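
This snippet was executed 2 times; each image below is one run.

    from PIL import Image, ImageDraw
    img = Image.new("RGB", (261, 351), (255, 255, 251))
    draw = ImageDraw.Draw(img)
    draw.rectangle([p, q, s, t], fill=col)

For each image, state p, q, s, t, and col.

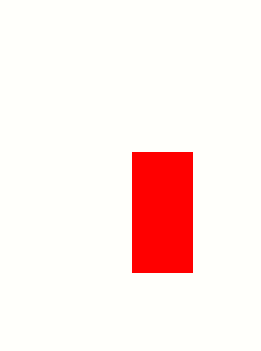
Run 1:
p = 132; q = 152; s = 192; t = 272; col = 'red'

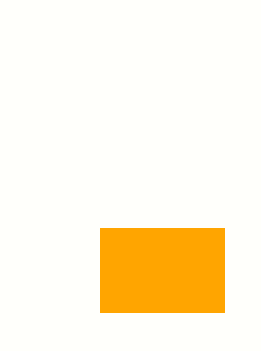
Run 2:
p = 100; q = 228; s = 224; t = 312; col = 'orange'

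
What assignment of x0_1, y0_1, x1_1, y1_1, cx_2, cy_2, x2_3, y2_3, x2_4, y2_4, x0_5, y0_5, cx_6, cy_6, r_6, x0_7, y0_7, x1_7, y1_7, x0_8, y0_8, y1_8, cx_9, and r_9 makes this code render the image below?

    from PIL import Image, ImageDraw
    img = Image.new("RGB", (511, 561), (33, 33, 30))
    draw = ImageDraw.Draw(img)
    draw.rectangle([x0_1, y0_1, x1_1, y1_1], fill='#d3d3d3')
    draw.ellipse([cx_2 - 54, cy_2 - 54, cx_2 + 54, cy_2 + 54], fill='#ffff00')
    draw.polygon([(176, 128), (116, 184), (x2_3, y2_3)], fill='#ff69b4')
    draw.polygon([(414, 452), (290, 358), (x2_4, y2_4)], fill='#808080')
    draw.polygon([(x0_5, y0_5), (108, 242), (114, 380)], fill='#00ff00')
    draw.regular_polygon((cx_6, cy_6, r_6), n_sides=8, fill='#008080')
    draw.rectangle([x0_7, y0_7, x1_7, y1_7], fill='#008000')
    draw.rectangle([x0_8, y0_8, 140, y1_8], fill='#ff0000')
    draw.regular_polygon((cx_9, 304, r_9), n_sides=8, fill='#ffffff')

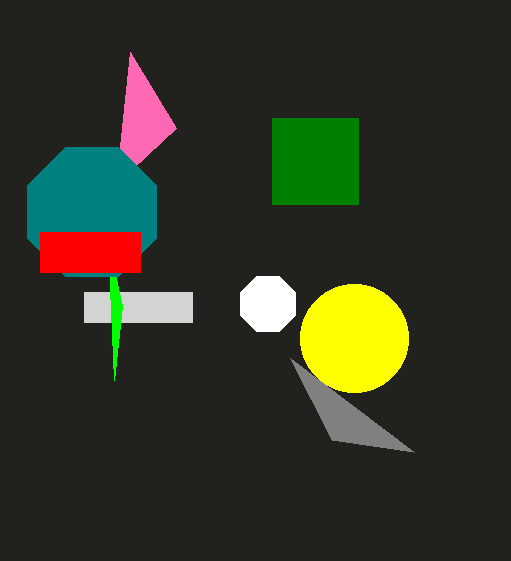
x0_1 = 84
y0_1 = 292
x1_1 = 192
y1_1 = 322
cx_2 = 354
cy_2 = 338
x2_3 = 130
y2_3 = 52
x2_4 = 332
y2_4 = 440
x0_5 = 122
y0_5 = 306
cx_6 = 92
cy_6 = 212
r_6 = 70
x0_7 = 272
y0_7 = 118
x1_7 = 358
y1_7 = 204
x0_8 = 40
y0_8 = 232
y1_8 = 272
cx_9 = 268
r_9 = 30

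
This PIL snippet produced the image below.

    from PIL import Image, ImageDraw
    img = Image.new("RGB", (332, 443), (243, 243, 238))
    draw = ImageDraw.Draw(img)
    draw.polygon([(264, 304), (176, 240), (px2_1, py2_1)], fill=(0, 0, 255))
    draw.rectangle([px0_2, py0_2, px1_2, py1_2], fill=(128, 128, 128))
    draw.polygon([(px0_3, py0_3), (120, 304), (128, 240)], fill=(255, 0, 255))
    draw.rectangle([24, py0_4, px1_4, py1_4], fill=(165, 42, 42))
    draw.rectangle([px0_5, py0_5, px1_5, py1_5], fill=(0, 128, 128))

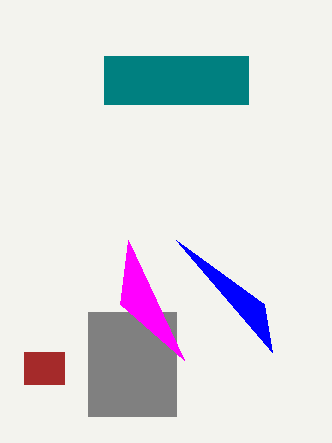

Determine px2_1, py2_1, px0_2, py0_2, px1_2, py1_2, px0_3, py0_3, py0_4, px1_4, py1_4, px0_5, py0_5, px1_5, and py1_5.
px2_1 = 272; py2_1 = 352; px0_2 = 88; py0_2 = 312; px1_2 = 176; py1_2 = 416; px0_3 = 184; py0_3 = 360; py0_4 = 352; px1_4 = 64; py1_4 = 384; px0_5 = 104; py0_5 = 56; px1_5 = 248; py1_5 = 104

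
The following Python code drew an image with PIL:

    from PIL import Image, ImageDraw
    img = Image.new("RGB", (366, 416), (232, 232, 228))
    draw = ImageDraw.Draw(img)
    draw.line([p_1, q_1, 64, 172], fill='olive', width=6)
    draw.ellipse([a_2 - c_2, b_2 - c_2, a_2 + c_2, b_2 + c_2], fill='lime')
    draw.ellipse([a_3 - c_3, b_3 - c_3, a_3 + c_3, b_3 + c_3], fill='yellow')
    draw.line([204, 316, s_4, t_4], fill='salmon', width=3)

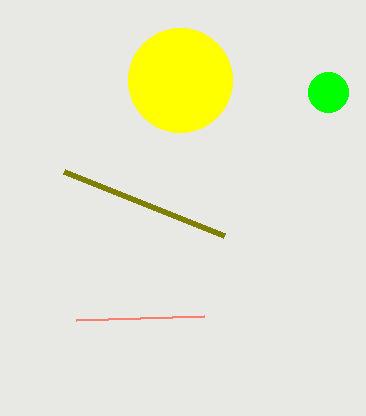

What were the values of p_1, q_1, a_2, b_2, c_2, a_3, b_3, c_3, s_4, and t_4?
p_1 = 224
q_1 = 236
a_2 = 328
b_2 = 92
c_2 = 20
a_3 = 180
b_3 = 80
c_3 = 52
s_4 = 76
t_4 = 320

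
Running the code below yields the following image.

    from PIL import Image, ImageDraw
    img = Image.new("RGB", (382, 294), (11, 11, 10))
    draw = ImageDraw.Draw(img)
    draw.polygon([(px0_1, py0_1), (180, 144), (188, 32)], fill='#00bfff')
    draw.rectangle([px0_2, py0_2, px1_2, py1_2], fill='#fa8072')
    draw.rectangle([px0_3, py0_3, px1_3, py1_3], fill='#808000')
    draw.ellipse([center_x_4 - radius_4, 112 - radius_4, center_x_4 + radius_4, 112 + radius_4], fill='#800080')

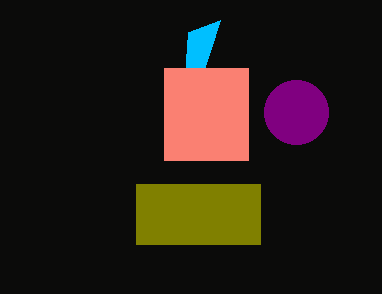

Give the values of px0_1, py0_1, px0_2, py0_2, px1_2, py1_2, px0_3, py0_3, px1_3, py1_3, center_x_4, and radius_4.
px0_1 = 220, py0_1 = 20, px0_2 = 164, py0_2 = 68, px1_2 = 248, py1_2 = 160, px0_3 = 136, py0_3 = 184, px1_3 = 260, py1_3 = 244, center_x_4 = 296, radius_4 = 32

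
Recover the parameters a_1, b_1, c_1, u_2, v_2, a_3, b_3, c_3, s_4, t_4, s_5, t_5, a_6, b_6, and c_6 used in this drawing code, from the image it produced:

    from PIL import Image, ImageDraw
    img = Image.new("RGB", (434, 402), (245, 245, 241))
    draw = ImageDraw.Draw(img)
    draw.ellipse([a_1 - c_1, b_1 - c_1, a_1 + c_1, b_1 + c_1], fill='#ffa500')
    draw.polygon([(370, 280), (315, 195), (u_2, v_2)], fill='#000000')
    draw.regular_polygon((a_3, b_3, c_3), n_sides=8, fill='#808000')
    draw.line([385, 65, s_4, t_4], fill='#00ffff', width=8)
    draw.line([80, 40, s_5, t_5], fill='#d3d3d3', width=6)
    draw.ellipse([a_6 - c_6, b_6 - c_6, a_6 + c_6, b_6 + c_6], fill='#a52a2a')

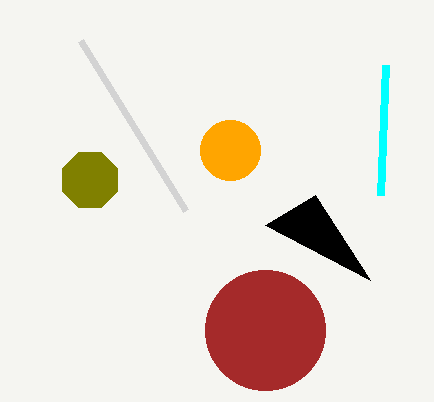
a_1 = 230; b_1 = 150; c_1 = 30; u_2 = 265; v_2 = 225; a_3 = 90; b_3 = 180; c_3 = 30; s_4 = 380; t_4 = 195; s_5 = 185; t_5 = 210; a_6 = 265; b_6 = 330; c_6 = 60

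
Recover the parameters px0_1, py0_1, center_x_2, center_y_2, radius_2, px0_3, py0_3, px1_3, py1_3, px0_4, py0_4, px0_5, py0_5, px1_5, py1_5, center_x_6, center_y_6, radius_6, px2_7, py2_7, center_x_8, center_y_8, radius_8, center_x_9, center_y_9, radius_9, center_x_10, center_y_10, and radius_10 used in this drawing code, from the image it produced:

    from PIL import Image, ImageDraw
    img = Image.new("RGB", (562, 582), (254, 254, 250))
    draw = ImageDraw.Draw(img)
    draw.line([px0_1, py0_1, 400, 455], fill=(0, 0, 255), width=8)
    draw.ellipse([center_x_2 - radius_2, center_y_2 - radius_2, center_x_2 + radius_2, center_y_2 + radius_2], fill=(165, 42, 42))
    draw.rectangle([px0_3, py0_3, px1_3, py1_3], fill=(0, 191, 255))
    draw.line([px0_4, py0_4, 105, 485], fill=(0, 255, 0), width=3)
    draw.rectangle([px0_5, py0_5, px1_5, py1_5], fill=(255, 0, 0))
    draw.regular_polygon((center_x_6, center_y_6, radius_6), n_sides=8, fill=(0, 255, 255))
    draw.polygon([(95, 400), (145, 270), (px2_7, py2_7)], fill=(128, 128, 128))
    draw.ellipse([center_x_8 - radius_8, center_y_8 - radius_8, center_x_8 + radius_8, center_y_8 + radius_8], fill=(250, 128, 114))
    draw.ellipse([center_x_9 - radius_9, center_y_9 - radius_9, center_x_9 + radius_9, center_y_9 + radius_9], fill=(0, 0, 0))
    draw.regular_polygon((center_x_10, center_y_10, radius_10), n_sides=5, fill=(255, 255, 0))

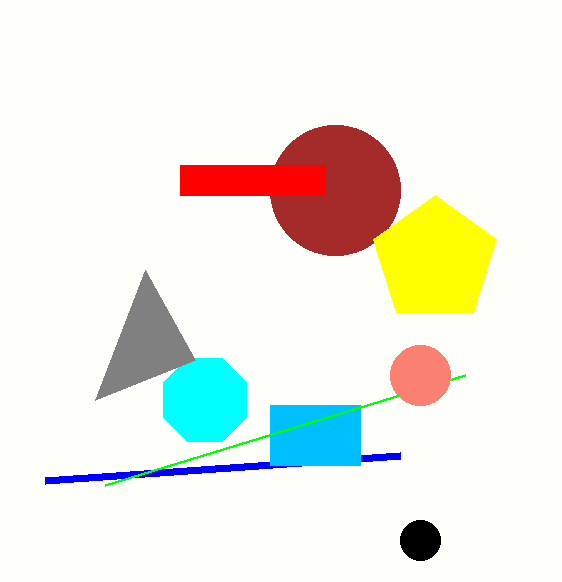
px0_1 = 45; py0_1 = 480; center_x_2 = 335; center_y_2 = 190; radius_2 = 65; px0_3 = 270; py0_3 = 405; px1_3 = 360; py1_3 = 465; px0_4 = 465; py0_4 = 375; px0_5 = 180; py0_5 = 165; px1_5 = 325; py1_5 = 195; center_x_6 = 205; center_y_6 = 400; radius_6 = 45; px2_7 = 195; py2_7 = 360; center_x_8 = 420; center_y_8 = 375; radius_8 = 30; center_x_9 = 420; center_y_9 = 540; radius_9 = 20; center_x_10 = 435; center_y_10 = 260; radius_10 = 65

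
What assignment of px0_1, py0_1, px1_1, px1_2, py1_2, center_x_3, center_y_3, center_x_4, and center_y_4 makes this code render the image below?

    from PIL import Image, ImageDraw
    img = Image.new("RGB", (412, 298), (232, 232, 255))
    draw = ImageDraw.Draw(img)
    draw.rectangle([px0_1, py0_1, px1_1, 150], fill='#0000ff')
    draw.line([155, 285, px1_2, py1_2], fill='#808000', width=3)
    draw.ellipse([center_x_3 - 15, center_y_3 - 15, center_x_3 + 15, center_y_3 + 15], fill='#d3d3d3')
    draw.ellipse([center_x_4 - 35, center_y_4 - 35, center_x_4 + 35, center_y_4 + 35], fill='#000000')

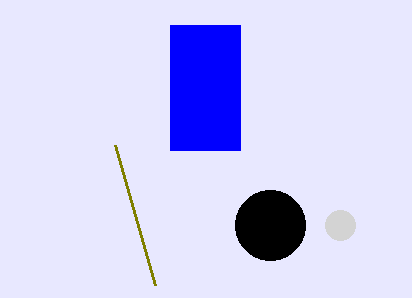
px0_1 = 170
py0_1 = 25
px1_1 = 240
px1_2 = 115
py1_2 = 145
center_x_3 = 340
center_y_3 = 225
center_x_4 = 270
center_y_4 = 225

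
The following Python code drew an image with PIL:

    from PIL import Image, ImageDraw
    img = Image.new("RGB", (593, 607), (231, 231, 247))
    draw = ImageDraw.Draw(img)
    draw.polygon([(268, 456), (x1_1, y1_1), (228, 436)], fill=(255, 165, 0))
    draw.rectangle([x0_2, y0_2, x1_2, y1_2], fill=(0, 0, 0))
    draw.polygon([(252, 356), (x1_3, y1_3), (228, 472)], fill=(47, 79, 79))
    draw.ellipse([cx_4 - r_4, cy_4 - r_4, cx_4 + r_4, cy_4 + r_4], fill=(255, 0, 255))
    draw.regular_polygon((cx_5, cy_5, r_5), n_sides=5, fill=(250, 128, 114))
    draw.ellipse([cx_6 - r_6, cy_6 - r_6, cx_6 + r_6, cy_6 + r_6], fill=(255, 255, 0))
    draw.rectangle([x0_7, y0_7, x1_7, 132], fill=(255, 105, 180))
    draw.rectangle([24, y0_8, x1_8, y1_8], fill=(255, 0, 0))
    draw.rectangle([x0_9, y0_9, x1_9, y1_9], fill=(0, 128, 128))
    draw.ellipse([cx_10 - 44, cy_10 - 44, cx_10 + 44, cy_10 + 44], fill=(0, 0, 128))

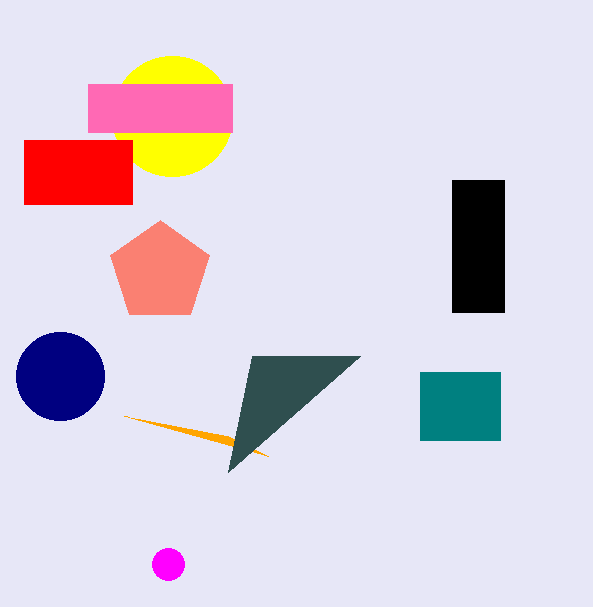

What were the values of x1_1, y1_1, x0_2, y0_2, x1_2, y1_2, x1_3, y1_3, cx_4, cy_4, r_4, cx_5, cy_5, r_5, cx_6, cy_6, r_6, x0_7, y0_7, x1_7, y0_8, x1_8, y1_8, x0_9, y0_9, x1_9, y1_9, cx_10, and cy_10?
x1_1 = 124, y1_1 = 416, x0_2 = 452, y0_2 = 180, x1_2 = 504, y1_2 = 312, x1_3 = 360, y1_3 = 356, cx_4 = 168, cy_4 = 564, r_4 = 16, cx_5 = 160, cy_5 = 272, r_5 = 52, cx_6 = 172, cy_6 = 116, r_6 = 60, x0_7 = 88, y0_7 = 84, x1_7 = 232, y0_8 = 140, x1_8 = 132, y1_8 = 204, x0_9 = 420, y0_9 = 372, x1_9 = 500, y1_9 = 440, cx_10 = 60, cy_10 = 376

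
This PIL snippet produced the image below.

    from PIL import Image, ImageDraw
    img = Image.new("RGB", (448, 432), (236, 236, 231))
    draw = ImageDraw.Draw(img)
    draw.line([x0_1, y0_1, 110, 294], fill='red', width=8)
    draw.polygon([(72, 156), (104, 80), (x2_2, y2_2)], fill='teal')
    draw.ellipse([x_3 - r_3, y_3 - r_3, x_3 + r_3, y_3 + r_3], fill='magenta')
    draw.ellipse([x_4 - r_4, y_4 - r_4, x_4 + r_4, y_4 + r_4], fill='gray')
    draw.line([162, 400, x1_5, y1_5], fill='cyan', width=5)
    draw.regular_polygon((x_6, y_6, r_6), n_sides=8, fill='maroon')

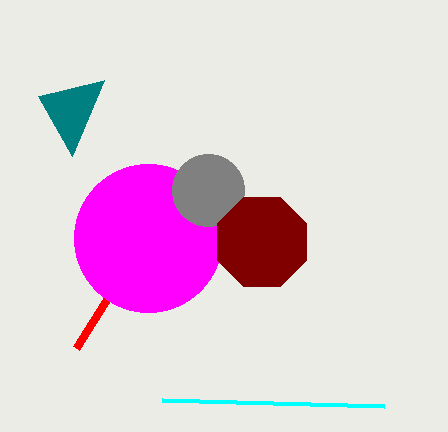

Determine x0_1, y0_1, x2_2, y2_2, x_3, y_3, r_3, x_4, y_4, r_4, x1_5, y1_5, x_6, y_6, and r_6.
x0_1 = 76, y0_1 = 348, x2_2 = 38, y2_2 = 96, x_3 = 148, y_3 = 238, r_3 = 74, x_4 = 208, y_4 = 190, r_4 = 36, x1_5 = 384, y1_5 = 406, x_6 = 262, y_6 = 242, r_6 = 48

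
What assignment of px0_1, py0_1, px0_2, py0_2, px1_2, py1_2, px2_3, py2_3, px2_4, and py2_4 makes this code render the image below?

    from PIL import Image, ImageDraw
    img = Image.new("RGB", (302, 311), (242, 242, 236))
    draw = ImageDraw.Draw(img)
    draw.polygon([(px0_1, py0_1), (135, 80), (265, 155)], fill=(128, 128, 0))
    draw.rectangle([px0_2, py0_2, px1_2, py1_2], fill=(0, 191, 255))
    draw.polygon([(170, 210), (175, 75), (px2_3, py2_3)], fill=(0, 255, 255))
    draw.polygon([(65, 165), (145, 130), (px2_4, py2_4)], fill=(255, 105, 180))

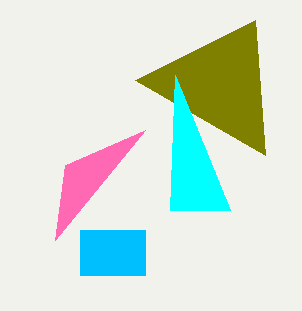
px0_1 = 255
py0_1 = 20
px0_2 = 80
py0_2 = 230
px1_2 = 145
py1_2 = 275
px2_3 = 230
py2_3 = 210
px2_4 = 55
py2_4 = 240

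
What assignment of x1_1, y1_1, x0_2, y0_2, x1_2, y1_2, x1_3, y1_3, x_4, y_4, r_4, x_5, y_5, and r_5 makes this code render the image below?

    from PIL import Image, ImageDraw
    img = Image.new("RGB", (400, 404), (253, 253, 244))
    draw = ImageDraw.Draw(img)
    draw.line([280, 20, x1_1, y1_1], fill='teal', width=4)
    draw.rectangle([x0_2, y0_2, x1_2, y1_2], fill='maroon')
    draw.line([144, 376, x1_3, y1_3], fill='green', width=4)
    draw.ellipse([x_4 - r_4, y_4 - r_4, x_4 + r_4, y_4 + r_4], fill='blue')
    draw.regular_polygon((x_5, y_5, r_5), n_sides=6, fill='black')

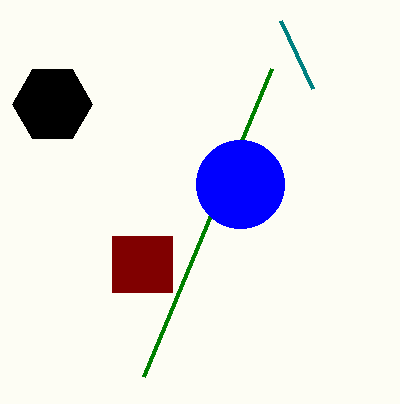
x1_1 = 312; y1_1 = 88; x0_2 = 112; y0_2 = 236; x1_2 = 172; y1_2 = 292; x1_3 = 272; y1_3 = 68; x_4 = 240; y_4 = 184; r_4 = 44; x_5 = 52; y_5 = 104; r_5 = 40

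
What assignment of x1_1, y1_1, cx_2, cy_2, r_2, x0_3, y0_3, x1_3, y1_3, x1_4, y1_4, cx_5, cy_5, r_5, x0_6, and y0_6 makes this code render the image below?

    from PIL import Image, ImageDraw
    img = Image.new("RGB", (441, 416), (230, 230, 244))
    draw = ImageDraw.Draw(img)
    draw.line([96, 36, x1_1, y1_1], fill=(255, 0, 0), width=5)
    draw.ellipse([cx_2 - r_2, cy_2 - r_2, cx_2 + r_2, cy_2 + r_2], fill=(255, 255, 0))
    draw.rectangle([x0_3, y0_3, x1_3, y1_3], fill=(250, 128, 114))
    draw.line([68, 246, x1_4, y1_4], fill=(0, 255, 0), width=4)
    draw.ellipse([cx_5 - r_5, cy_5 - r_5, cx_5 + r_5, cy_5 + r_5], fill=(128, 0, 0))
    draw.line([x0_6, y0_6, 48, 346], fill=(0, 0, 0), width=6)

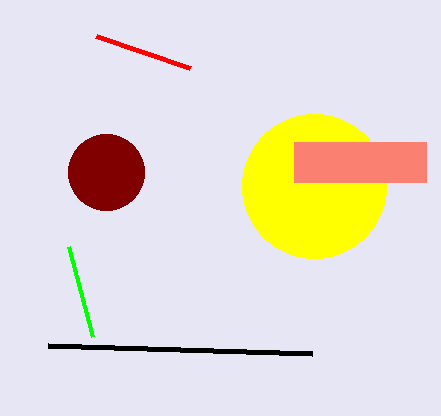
x1_1 = 190; y1_1 = 68; cx_2 = 314; cy_2 = 186; r_2 = 72; x0_3 = 294; y0_3 = 142; x1_3 = 426; y1_3 = 182; x1_4 = 92; y1_4 = 336; cx_5 = 106; cy_5 = 172; r_5 = 38; x0_6 = 312; y0_6 = 354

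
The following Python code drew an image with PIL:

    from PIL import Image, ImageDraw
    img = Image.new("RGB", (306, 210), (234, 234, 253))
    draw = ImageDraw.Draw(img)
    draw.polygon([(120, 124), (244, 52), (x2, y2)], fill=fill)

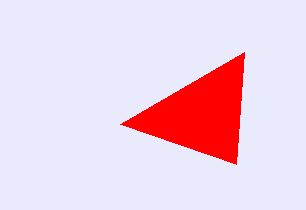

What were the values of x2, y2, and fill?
x2 = 236; y2 = 164; fill = 'red'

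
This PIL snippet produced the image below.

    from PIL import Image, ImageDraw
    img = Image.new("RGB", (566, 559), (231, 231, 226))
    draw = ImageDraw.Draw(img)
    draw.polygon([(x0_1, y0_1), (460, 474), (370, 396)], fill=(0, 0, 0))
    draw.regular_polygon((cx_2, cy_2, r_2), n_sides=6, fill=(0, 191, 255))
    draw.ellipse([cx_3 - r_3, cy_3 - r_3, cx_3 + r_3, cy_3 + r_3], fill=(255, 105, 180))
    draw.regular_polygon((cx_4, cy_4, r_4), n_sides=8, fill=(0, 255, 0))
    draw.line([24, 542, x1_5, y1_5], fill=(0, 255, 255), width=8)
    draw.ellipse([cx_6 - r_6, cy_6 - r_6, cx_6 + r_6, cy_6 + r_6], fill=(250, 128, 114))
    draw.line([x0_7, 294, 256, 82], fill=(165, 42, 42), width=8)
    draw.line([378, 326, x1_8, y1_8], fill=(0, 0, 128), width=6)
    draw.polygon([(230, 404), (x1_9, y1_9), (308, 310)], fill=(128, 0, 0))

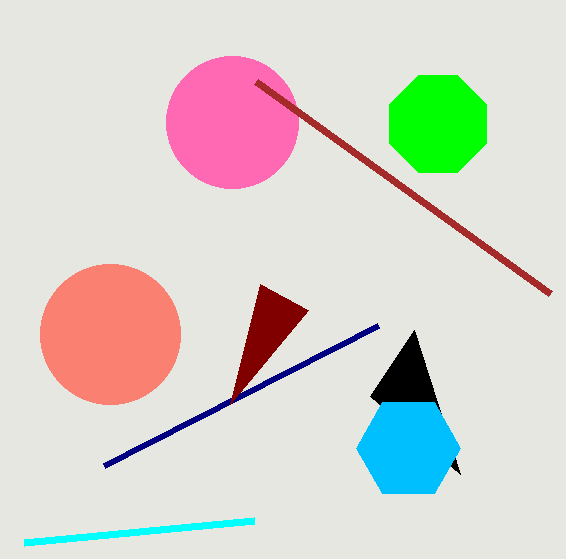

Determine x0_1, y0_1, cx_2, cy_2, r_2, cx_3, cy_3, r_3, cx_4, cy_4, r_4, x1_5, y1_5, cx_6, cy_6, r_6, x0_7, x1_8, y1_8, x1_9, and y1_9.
x0_1 = 414
y0_1 = 330
cx_2 = 408
cy_2 = 448
r_2 = 52
cx_3 = 232
cy_3 = 122
r_3 = 66
cx_4 = 438
cy_4 = 124
r_4 = 52
x1_5 = 254
y1_5 = 520
cx_6 = 110
cy_6 = 334
r_6 = 70
x0_7 = 550
x1_8 = 104
y1_8 = 466
x1_9 = 260
y1_9 = 284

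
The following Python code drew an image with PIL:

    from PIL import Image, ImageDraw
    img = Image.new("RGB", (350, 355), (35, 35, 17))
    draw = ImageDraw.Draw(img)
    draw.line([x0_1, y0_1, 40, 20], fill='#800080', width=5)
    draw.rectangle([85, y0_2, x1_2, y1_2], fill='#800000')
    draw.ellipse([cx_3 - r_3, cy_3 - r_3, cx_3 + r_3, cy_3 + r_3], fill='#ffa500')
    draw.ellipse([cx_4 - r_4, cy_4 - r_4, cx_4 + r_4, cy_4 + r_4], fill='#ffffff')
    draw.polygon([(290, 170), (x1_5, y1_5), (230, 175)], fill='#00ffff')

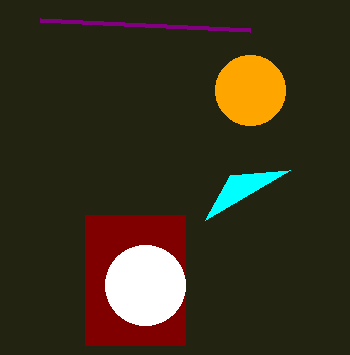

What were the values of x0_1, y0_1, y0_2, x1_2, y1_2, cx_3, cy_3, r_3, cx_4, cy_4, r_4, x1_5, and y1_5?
x0_1 = 250, y0_1 = 30, y0_2 = 215, x1_2 = 185, y1_2 = 345, cx_3 = 250, cy_3 = 90, r_3 = 35, cx_4 = 145, cy_4 = 285, r_4 = 40, x1_5 = 205, y1_5 = 220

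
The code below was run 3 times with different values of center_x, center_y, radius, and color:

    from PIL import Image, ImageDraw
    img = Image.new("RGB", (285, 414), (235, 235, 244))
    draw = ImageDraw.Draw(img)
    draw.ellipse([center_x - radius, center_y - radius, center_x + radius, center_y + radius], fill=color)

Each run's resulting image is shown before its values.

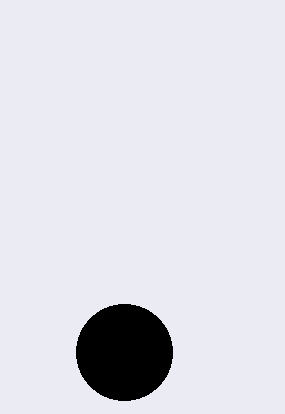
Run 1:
center_x = 124; center_y = 352; radius = 48; color = 'black'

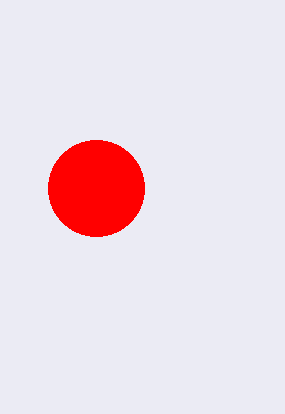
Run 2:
center_x = 96, center_y = 188, radius = 48, color = 'red'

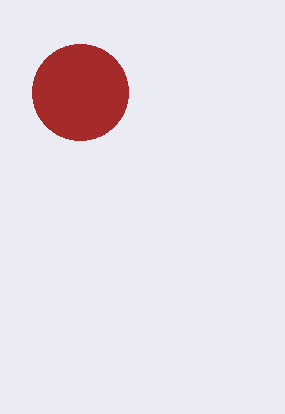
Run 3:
center_x = 80; center_y = 92; radius = 48; color = 'brown'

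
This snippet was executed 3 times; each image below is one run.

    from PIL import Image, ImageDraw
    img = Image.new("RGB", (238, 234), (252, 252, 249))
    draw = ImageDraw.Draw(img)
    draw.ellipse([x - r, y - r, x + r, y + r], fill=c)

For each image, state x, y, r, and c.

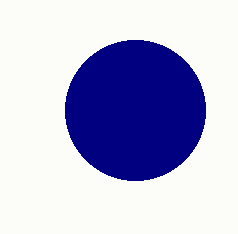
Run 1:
x = 135
y = 110
r = 70
c = 'navy'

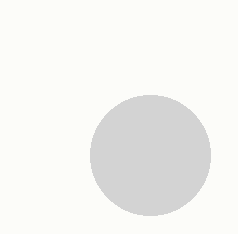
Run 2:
x = 150; y = 155; r = 60; c = 'lightgray'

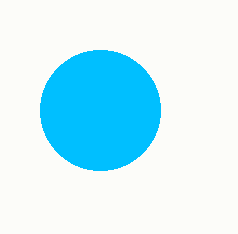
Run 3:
x = 100, y = 110, r = 60, c = 'deepskyblue'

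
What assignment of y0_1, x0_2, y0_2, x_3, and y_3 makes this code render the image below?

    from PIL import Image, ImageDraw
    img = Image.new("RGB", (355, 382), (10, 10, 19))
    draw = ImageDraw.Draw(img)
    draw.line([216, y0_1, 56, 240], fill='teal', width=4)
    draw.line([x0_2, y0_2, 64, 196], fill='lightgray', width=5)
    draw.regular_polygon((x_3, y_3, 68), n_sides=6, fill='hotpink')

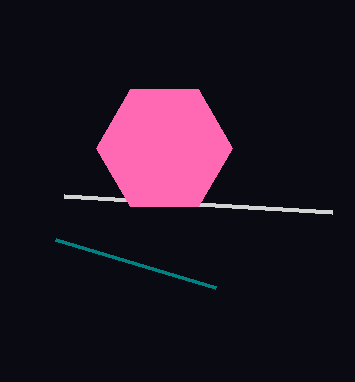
y0_1 = 288
x0_2 = 332
y0_2 = 212
x_3 = 164
y_3 = 148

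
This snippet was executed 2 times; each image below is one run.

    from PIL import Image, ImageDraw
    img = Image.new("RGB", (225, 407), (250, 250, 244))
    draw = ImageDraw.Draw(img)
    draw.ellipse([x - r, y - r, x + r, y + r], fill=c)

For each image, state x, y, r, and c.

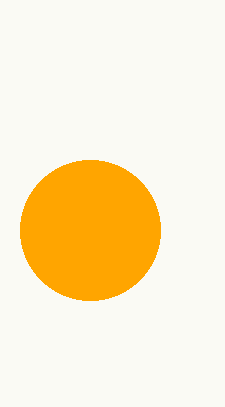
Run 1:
x = 90, y = 230, r = 70, c = 'orange'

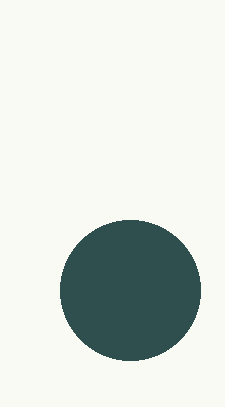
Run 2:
x = 130; y = 290; r = 70; c = 'darkslategray'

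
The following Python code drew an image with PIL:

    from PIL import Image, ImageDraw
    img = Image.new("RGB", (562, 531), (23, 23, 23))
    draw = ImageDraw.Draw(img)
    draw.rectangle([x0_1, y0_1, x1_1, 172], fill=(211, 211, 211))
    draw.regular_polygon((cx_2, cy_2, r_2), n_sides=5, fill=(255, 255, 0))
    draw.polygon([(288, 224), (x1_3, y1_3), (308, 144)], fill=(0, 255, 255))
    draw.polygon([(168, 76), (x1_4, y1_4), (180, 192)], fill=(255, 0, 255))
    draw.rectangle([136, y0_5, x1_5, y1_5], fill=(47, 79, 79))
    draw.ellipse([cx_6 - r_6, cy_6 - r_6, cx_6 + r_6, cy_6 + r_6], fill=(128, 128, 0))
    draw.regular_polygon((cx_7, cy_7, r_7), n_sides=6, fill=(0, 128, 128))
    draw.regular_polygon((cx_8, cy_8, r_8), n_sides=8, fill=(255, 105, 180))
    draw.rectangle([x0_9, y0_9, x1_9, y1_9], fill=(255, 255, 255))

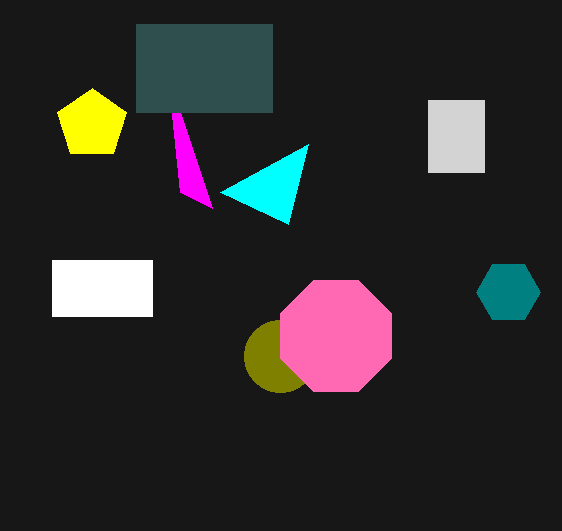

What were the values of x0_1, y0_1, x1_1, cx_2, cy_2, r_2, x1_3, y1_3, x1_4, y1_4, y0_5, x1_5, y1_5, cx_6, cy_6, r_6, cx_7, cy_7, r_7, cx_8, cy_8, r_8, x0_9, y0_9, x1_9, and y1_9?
x0_1 = 428; y0_1 = 100; x1_1 = 484; cx_2 = 92; cy_2 = 124; r_2 = 36; x1_3 = 220; y1_3 = 192; x1_4 = 212; y1_4 = 208; y0_5 = 24; x1_5 = 272; y1_5 = 112; cx_6 = 280; cy_6 = 356; r_6 = 36; cx_7 = 508; cy_7 = 292; r_7 = 32; cx_8 = 336; cy_8 = 336; r_8 = 60; x0_9 = 52; y0_9 = 260; x1_9 = 152; y1_9 = 316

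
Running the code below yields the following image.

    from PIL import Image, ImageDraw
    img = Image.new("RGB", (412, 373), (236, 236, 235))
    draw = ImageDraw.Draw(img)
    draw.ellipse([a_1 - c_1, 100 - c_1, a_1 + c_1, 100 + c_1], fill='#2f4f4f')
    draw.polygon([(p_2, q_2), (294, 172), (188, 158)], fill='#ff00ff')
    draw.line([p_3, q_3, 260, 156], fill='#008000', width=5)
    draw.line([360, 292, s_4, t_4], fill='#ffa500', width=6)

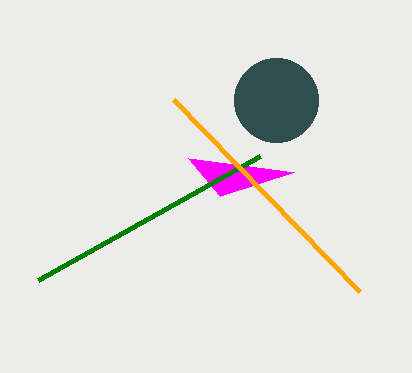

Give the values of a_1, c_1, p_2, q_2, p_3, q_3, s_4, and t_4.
a_1 = 276
c_1 = 42
p_2 = 220
q_2 = 196
p_3 = 38
q_3 = 280
s_4 = 174
t_4 = 100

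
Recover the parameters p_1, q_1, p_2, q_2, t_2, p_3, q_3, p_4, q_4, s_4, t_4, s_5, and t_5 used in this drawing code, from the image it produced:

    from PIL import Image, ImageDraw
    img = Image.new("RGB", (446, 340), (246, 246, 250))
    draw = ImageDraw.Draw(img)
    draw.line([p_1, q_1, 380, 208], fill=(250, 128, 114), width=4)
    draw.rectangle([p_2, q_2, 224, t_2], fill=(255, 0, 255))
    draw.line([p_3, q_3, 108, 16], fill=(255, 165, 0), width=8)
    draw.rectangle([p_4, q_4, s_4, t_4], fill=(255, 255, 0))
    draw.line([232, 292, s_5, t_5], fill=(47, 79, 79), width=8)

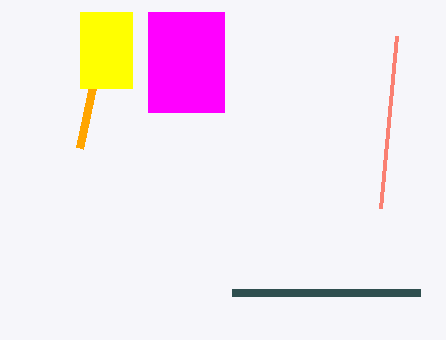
p_1 = 396; q_1 = 36; p_2 = 148; q_2 = 12; t_2 = 112; p_3 = 80; q_3 = 148; p_4 = 80; q_4 = 12; s_4 = 132; t_4 = 88; s_5 = 420; t_5 = 292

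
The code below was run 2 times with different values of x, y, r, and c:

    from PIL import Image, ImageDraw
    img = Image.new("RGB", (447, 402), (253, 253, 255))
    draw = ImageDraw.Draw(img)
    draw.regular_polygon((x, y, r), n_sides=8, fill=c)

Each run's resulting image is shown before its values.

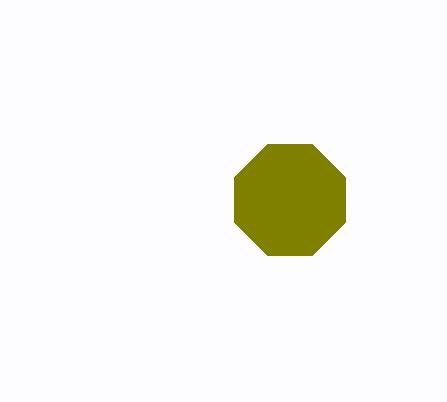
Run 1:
x = 290; y = 200; r = 60; c = 'olive'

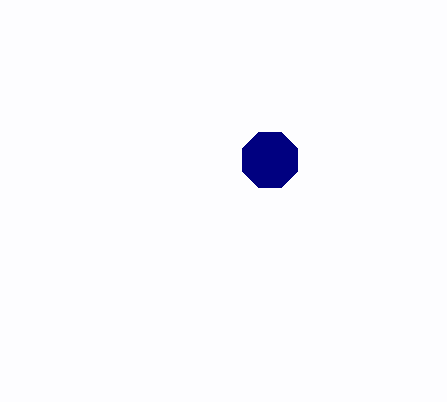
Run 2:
x = 270, y = 160, r = 30, c = 'navy'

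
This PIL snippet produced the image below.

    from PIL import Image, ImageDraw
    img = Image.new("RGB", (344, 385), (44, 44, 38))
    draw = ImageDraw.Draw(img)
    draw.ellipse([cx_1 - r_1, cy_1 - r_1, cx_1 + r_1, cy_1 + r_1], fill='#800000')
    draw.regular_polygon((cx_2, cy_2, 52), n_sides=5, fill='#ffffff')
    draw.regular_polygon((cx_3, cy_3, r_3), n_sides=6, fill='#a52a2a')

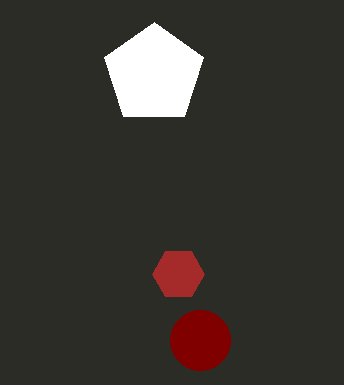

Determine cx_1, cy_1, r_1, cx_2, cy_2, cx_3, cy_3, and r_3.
cx_1 = 200
cy_1 = 340
r_1 = 30
cx_2 = 154
cy_2 = 74
cx_3 = 178
cy_3 = 274
r_3 = 26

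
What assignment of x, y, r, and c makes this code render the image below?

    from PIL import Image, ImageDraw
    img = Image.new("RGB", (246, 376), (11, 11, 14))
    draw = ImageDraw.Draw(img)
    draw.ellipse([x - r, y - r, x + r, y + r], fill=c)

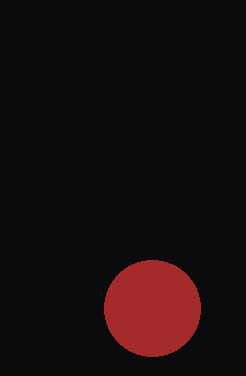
x = 152
y = 308
r = 48
c = 'brown'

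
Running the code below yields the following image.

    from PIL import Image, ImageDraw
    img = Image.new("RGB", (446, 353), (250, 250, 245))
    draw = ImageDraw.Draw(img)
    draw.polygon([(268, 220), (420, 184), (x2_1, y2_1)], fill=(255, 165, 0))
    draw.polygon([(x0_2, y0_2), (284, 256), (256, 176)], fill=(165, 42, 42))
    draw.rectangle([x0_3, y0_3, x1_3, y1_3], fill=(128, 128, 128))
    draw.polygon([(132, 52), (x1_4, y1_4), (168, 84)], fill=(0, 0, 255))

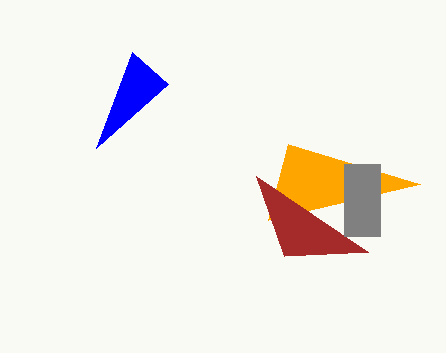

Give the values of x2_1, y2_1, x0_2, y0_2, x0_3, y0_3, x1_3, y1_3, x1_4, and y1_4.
x2_1 = 288, y2_1 = 144, x0_2 = 368, y0_2 = 252, x0_3 = 344, y0_3 = 164, x1_3 = 380, y1_3 = 236, x1_4 = 96, y1_4 = 148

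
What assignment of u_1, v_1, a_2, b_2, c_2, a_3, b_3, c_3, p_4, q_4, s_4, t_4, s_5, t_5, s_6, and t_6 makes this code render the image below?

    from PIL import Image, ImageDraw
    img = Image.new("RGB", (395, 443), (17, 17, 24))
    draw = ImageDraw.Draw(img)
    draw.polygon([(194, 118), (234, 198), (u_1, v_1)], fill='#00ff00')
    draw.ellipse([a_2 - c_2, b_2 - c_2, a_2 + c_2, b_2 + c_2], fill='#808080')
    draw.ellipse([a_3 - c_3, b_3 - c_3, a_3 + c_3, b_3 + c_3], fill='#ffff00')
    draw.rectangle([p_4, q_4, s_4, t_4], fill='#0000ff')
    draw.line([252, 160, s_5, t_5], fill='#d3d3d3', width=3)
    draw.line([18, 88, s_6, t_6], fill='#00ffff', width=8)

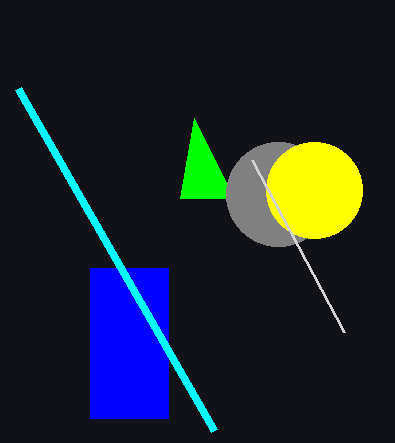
u_1 = 180
v_1 = 198
a_2 = 278
b_2 = 194
c_2 = 52
a_3 = 314
b_3 = 190
c_3 = 48
p_4 = 90
q_4 = 268
s_4 = 168
t_4 = 418
s_5 = 344
t_5 = 332
s_6 = 214
t_6 = 430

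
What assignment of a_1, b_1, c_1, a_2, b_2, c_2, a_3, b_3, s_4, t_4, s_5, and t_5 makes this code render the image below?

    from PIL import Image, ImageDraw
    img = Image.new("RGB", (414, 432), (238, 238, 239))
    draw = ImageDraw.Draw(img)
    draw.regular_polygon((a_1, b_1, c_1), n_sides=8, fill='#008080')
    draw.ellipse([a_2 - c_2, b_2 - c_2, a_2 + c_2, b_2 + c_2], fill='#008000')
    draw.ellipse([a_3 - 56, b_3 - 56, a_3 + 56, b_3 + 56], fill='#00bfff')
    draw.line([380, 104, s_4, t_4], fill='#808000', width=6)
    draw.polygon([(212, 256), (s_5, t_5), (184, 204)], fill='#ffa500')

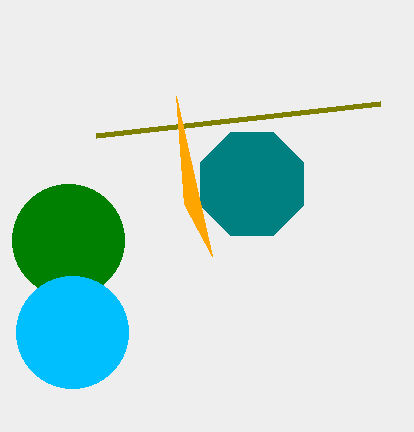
a_1 = 252; b_1 = 184; c_1 = 56; a_2 = 68; b_2 = 240; c_2 = 56; a_3 = 72; b_3 = 332; s_4 = 96; t_4 = 136; s_5 = 176; t_5 = 96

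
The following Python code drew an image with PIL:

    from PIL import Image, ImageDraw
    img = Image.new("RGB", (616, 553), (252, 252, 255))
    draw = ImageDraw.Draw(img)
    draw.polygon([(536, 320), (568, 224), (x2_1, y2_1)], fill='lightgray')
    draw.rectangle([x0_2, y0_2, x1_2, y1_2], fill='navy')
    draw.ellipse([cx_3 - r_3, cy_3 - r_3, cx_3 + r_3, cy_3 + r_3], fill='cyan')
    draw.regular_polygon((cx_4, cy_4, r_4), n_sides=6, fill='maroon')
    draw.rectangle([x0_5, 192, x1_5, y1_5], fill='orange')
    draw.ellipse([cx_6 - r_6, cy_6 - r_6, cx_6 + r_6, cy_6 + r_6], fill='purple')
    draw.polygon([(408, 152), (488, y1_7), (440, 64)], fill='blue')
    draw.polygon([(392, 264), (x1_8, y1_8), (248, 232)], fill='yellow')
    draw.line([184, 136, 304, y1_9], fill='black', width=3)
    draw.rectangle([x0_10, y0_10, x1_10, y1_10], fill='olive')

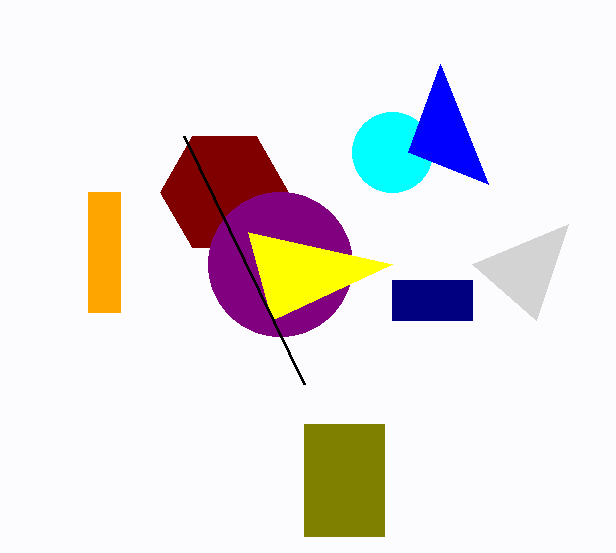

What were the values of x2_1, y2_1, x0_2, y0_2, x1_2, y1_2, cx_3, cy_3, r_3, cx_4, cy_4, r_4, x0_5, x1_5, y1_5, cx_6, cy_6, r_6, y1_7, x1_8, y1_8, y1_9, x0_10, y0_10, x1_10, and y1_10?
x2_1 = 472; y2_1 = 264; x0_2 = 392; y0_2 = 280; x1_2 = 472; y1_2 = 320; cx_3 = 392; cy_3 = 152; r_3 = 40; cx_4 = 224; cy_4 = 192; r_4 = 64; x0_5 = 88; x1_5 = 120; y1_5 = 312; cx_6 = 280; cy_6 = 264; r_6 = 72; y1_7 = 184; x1_8 = 272; y1_8 = 320; y1_9 = 384; x0_10 = 304; y0_10 = 424; x1_10 = 384; y1_10 = 536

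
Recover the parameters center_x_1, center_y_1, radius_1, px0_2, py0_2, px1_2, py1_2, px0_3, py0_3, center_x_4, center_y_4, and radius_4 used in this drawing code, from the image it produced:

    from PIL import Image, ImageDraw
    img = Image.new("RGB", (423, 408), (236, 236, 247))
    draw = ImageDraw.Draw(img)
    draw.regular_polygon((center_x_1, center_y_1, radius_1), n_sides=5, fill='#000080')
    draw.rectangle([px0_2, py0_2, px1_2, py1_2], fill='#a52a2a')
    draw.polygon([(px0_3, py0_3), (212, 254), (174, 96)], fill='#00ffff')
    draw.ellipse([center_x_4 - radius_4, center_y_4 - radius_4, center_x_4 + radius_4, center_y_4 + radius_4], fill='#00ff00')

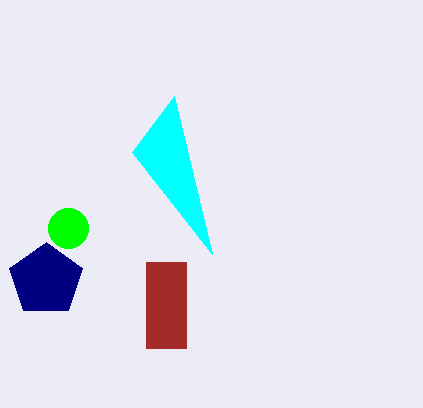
center_x_1 = 46; center_y_1 = 280; radius_1 = 38; px0_2 = 146; py0_2 = 262; px1_2 = 186; py1_2 = 348; px0_3 = 132; py0_3 = 152; center_x_4 = 68; center_y_4 = 228; radius_4 = 20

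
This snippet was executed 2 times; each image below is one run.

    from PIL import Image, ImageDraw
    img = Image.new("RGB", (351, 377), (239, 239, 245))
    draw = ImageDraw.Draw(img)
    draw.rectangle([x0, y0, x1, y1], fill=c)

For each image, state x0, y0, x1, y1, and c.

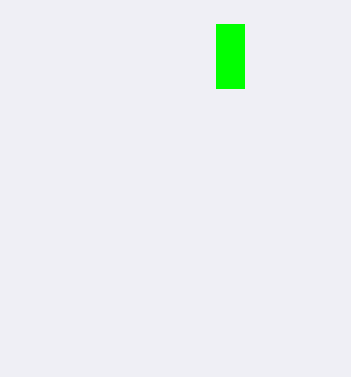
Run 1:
x0 = 216, y0 = 24, x1 = 244, y1 = 88, c = 'lime'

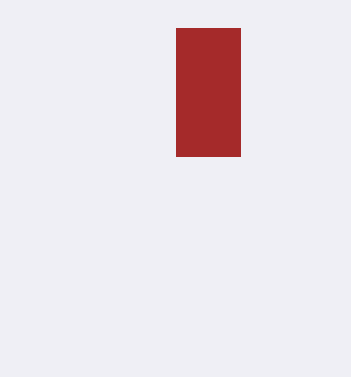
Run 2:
x0 = 176; y0 = 28; x1 = 240; y1 = 156; c = 'brown'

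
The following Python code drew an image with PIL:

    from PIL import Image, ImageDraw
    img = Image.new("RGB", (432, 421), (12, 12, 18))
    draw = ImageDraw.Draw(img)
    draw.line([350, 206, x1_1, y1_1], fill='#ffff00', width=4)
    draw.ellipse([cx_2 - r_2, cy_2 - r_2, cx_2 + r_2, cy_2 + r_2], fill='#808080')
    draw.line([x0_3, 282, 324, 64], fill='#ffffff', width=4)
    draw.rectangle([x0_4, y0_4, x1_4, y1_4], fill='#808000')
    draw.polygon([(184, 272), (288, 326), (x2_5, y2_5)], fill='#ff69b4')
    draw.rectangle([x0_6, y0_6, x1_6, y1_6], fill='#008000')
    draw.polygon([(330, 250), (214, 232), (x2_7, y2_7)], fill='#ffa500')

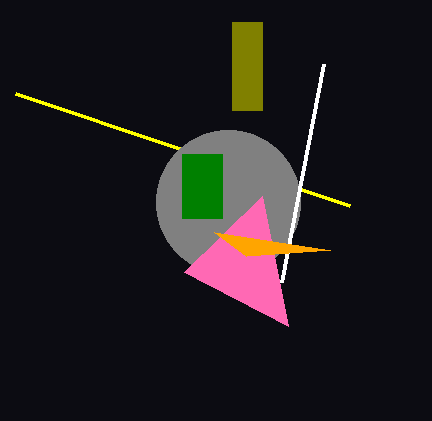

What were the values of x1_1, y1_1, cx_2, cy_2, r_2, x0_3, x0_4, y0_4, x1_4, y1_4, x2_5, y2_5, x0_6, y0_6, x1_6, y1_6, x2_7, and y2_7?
x1_1 = 16; y1_1 = 94; cx_2 = 228; cy_2 = 202; r_2 = 72; x0_3 = 282; x0_4 = 232; y0_4 = 22; x1_4 = 262; y1_4 = 110; x2_5 = 262; y2_5 = 196; x0_6 = 182; y0_6 = 154; x1_6 = 222; y1_6 = 218; x2_7 = 246; y2_7 = 256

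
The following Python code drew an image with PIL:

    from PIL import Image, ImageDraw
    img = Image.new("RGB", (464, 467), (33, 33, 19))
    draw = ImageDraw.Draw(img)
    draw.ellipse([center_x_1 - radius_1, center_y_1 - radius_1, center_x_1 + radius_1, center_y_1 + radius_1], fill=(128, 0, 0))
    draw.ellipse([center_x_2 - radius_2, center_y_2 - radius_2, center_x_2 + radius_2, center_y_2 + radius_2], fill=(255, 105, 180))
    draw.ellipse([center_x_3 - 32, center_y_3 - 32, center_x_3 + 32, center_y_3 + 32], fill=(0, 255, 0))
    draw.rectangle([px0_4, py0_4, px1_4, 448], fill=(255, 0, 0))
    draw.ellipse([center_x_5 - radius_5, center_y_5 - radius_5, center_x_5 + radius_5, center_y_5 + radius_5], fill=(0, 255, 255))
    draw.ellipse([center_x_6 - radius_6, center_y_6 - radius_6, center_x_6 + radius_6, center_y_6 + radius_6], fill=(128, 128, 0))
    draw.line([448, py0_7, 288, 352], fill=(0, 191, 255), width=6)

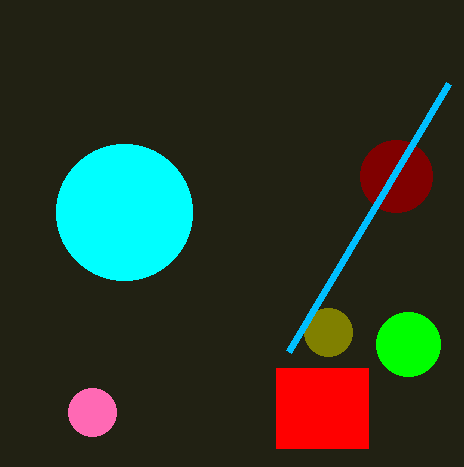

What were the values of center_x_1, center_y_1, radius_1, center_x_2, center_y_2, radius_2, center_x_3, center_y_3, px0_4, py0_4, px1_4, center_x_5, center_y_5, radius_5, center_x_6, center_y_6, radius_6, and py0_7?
center_x_1 = 396; center_y_1 = 176; radius_1 = 36; center_x_2 = 92; center_y_2 = 412; radius_2 = 24; center_x_3 = 408; center_y_3 = 344; px0_4 = 276; py0_4 = 368; px1_4 = 368; center_x_5 = 124; center_y_5 = 212; radius_5 = 68; center_x_6 = 328; center_y_6 = 332; radius_6 = 24; py0_7 = 84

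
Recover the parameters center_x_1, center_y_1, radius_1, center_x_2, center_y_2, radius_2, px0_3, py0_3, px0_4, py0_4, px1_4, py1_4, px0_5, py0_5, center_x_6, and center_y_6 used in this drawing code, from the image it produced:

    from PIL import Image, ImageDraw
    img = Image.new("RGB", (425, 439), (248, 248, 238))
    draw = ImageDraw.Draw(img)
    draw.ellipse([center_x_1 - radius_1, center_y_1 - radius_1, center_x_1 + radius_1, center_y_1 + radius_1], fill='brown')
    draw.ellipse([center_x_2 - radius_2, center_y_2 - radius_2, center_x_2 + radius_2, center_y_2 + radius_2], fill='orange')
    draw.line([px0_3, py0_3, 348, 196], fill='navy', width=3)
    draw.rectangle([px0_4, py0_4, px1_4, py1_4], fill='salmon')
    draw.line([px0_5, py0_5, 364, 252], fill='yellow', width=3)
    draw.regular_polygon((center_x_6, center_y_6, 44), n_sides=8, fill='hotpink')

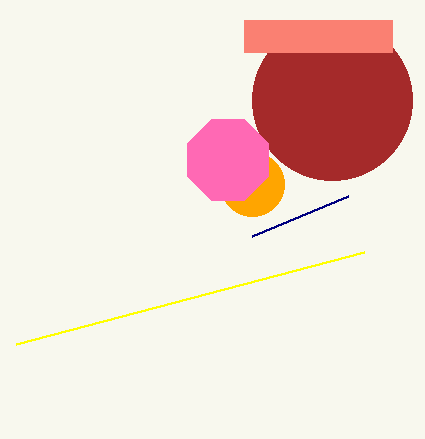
center_x_1 = 332, center_y_1 = 100, radius_1 = 80, center_x_2 = 252, center_y_2 = 184, radius_2 = 32, px0_3 = 252, py0_3 = 236, px0_4 = 244, py0_4 = 20, px1_4 = 392, py1_4 = 52, px0_5 = 16, py0_5 = 344, center_x_6 = 228, center_y_6 = 160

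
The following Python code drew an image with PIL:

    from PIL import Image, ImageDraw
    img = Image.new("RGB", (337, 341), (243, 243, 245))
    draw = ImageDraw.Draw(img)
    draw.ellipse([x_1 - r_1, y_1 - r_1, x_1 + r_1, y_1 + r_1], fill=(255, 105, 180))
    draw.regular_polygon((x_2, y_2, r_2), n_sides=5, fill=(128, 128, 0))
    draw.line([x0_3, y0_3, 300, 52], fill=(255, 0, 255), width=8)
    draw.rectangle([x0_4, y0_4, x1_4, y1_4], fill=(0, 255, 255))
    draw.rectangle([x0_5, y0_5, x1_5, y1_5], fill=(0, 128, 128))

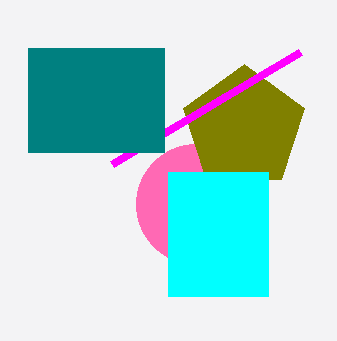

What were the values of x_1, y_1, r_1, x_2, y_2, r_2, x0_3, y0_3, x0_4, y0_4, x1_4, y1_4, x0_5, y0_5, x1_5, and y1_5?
x_1 = 196, y_1 = 204, r_1 = 60, x_2 = 244, y_2 = 128, r_2 = 64, x0_3 = 112, y0_3 = 164, x0_4 = 168, y0_4 = 172, x1_4 = 268, y1_4 = 296, x0_5 = 28, y0_5 = 48, x1_5 = 164, y1_5 = 152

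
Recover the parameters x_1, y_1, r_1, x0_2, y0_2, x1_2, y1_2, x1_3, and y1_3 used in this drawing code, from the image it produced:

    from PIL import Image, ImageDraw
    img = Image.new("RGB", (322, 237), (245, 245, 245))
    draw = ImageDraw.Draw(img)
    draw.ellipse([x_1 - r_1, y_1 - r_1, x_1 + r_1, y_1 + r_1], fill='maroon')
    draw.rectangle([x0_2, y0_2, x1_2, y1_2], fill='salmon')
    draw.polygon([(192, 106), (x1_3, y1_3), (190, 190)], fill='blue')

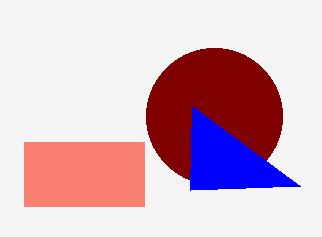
x_1 = 214; y_1 = 116; r_1 = 68; x0_2 = 24; y0_2 = 142; x1_2 = 144; y1_2 = 206; x1_3 = 300; y1_3 = 186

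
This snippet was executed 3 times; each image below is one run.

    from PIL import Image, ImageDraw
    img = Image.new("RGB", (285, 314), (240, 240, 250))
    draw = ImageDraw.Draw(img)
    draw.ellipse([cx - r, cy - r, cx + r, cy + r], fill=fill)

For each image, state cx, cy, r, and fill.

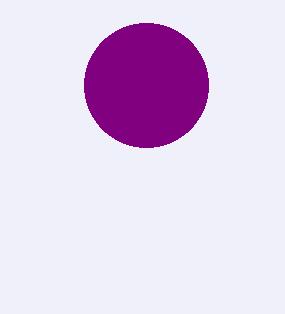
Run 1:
cx = 146, cy = 85, r = 62, fill = 'purple'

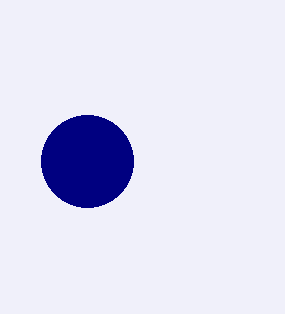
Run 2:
cx = 87
cy = 161
r = 46
fill = 'navy'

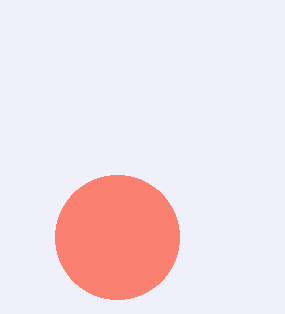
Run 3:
cx = 117; cy = 237; r = 62; fill = 'salmon'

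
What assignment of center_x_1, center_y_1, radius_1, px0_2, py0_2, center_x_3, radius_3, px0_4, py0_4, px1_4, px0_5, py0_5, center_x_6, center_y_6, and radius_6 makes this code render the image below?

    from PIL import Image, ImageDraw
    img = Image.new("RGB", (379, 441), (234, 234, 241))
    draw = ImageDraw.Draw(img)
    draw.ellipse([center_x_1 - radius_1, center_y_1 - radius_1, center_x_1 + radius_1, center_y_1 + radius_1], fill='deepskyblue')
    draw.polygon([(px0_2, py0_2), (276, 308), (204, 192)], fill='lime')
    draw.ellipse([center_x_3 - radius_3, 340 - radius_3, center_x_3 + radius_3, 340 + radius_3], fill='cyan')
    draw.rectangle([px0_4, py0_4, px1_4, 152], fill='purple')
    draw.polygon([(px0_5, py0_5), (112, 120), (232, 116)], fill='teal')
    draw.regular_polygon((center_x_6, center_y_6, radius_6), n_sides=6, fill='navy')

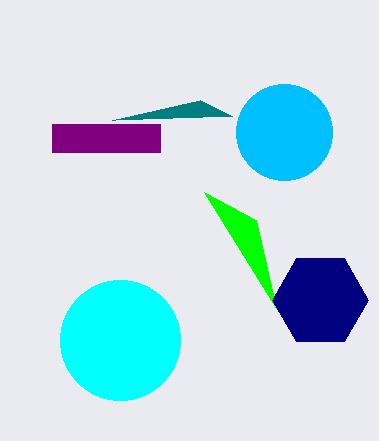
center_x_1 = 284, center_y_1 = 132, radius_1 = 48, px0_2 = 256, py0_2 = 220, center_x_3 = 120, radius_3 = 60, px0_4 = 52, py0_4 = 124, px1_4 = 160, px0_5 = 200, py0_5 = 100, center_x_6 = 320, center_y_6 = 300, radius_6 = 48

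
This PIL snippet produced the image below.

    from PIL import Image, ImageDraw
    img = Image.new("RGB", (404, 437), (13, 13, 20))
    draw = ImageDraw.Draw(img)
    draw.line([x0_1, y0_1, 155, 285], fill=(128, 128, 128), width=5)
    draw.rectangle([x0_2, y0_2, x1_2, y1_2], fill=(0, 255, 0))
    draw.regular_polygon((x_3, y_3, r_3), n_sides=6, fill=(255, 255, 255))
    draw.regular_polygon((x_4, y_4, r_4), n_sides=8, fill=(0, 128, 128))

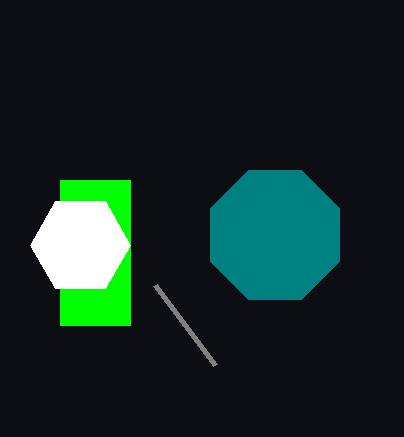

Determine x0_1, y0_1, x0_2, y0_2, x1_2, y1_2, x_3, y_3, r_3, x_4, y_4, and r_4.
x0_1 = 215, y0_1 = 365, x0_2 = 60, y0_2 = 180, x1_2 = 130, y1_2 = 325, x_3 = 80, y_3 = 245, r_3 = 50, x_4 = 275, y_4 = 235, r_4 = 70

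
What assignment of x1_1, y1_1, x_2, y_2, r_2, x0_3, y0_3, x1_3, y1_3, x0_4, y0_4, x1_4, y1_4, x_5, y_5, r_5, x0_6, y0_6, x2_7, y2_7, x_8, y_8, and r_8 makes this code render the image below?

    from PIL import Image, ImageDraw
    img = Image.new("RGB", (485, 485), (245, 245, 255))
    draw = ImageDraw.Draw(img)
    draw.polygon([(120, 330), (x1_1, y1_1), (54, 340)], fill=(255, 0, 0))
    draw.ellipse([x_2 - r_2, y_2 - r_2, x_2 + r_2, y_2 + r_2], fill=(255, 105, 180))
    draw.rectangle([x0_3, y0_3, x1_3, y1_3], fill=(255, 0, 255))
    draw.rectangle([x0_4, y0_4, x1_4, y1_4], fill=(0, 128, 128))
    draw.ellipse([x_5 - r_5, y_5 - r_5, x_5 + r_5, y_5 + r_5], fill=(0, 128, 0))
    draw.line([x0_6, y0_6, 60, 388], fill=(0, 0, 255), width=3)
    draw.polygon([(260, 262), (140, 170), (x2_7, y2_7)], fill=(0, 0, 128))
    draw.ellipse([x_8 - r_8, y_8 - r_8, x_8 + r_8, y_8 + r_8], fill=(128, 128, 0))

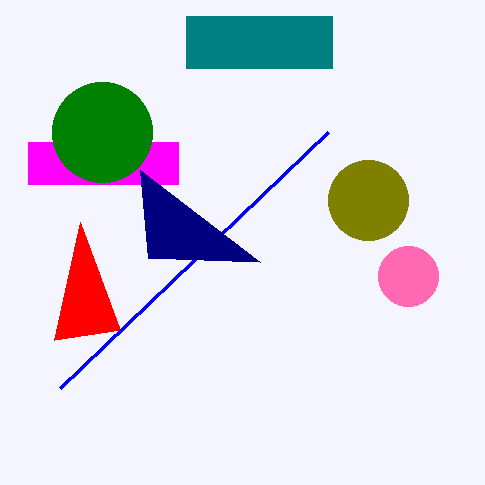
x1_1 = 80, y1_1 = 222, x_2 = 408, y_2 = 276, r_2 = 30, x0_3 = 28, y0_3 = 142, x1_3 = 178, y1_3 = 184, x0_4 = 186, y0_4 = 16, x1_4 = 332, y1_4 = 68, x_5 = 102, y_5 = 132, r_5 = 50, x0_6 = 328, y0_6 = 132, x2_7 = 148, y2_7 = 258, x_8 = 368, y_8 = 200, r_8 = 40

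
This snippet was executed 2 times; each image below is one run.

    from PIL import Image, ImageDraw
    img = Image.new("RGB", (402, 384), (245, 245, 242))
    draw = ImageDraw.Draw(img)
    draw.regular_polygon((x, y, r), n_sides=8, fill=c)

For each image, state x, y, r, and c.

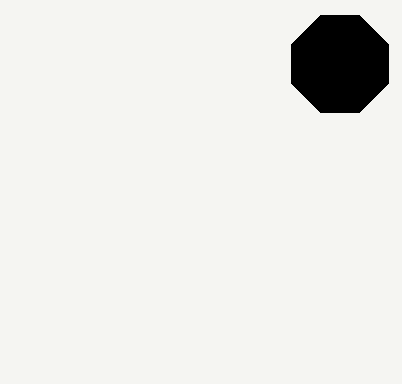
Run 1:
x = 340; y = 64; r = 52; c = 'black'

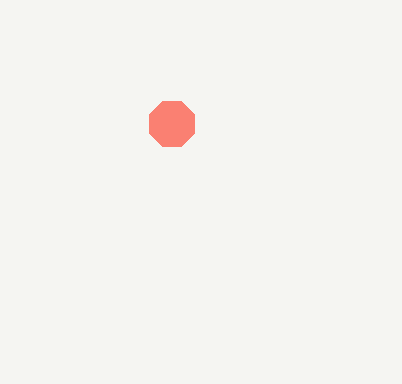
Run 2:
x = 172, y = 124, r = 24, c = 'salmon'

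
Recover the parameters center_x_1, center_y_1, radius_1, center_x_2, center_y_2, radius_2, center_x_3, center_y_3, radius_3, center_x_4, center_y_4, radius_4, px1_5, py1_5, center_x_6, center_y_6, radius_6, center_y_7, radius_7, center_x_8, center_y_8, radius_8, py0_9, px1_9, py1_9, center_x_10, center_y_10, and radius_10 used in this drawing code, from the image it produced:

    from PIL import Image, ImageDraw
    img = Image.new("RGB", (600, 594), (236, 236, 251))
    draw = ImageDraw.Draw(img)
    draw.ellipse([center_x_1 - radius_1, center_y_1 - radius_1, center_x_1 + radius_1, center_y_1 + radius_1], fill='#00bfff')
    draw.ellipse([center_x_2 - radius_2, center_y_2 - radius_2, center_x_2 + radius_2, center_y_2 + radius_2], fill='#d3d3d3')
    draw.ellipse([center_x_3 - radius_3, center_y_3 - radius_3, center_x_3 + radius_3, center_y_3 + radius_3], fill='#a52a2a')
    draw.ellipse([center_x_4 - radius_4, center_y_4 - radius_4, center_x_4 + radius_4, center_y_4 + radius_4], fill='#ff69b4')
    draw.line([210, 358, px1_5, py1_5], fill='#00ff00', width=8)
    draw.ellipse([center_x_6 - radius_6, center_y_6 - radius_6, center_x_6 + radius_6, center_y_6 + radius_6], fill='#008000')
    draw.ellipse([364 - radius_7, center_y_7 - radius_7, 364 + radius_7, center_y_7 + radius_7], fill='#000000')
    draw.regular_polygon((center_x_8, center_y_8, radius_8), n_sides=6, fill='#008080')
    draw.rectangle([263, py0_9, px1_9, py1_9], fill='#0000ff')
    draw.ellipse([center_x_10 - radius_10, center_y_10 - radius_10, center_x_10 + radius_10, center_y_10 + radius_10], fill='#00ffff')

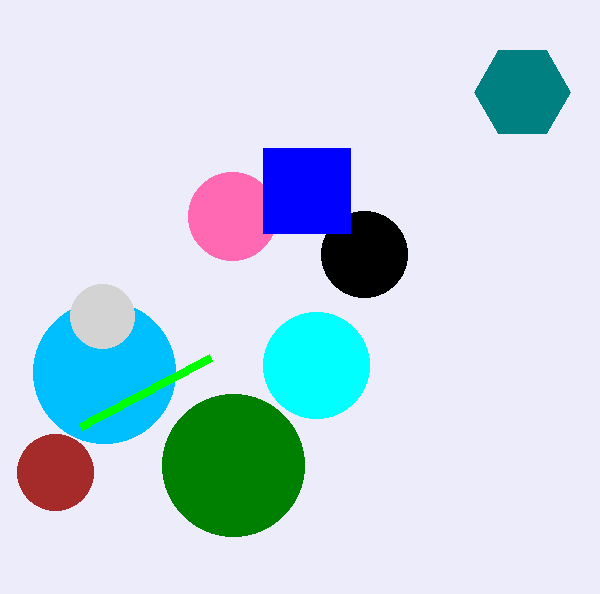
center_x_1 = 104
center_y_1 = 372
radius_1 = 71
center_x_2 = 102
center_y_2 = 316
radius_2 = 32
center_x_3 = 55
center_y_3 = 472
radius_3 = 38
center_x_4 = 232
center_y_4 = 216
radius_4 = 44
px1_5 = 80
py1_5 = 427
center_x_6 = 233
center_y_6 = 465
radius_6 = 71
center_y_7 = 254
radius_7 = 43
center_x_8 = 522
center_y_8 = 92
radius_8 = 48
py0_9 = 148
px1_9 = 350
py1_9 = 233
center_x_10 = 316
center_y_10 = 365
radius_10 = 53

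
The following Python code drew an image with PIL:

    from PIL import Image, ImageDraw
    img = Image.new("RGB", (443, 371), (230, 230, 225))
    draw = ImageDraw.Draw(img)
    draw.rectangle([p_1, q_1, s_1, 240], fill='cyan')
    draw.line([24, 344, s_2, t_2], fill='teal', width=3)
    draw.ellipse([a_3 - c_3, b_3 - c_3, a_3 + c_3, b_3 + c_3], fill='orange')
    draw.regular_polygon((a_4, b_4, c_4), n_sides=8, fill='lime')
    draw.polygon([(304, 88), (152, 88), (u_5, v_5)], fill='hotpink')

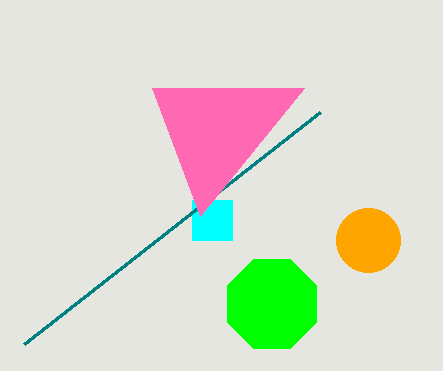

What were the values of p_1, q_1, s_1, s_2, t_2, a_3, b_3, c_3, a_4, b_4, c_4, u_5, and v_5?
p_1 = 192, q_1 = 200, s_1 = 232, s_2 = 320, t_2 = 112, a_3 = 368, b_3 = 240, c_3 = 32, a_4 = 272, b_4 = 304, c_4 = 48, u_5 = 200, v_5 = 216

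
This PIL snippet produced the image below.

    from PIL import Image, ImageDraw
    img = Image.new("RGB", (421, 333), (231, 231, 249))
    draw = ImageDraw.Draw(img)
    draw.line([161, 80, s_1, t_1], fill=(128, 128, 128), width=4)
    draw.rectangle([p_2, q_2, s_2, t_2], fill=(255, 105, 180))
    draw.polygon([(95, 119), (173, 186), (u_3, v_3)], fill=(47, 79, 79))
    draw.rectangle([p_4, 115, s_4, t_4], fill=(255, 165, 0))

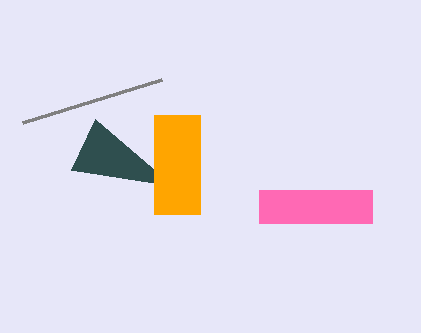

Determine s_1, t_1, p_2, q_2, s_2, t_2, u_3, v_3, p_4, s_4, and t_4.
s_1 = 22, t_1 = 123, p_2 = 259, q_2 = 190, s_2 = 372, t_2 = 223, u_3 = 71, v_3 = 170, p_4 = 154, s_4 = 200, t_4 = 214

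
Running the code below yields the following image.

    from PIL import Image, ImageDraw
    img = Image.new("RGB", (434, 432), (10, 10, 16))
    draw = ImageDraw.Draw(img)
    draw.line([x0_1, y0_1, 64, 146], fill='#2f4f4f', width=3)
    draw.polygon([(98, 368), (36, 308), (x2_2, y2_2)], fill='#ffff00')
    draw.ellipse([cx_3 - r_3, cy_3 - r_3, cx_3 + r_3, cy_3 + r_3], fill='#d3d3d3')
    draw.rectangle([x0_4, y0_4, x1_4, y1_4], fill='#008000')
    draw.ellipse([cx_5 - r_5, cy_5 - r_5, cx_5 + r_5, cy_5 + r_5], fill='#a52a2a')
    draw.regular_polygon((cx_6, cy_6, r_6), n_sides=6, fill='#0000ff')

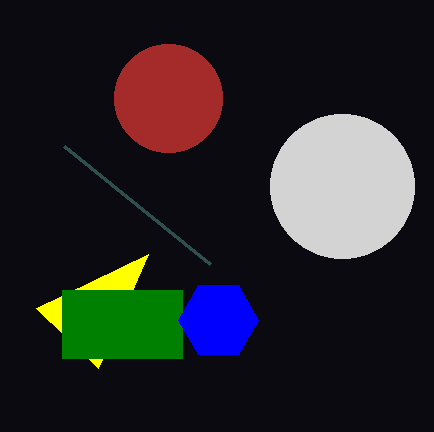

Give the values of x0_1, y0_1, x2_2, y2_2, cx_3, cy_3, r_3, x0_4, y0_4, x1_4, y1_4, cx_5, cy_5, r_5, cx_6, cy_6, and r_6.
x0_1 = 210; y0_1 = 264; x2_2 = 148; y2_2 = 254; cx_3 = 342; cy_3 = 186; r_3 = 72; x0_4 = 62; y0_4 = 290; x1_4 = 182; y1_4 = 358; cx_5 = 168; cy_5 = 98; r_5 = 54; cx_6 = 218; cy_6 = 320; r_6 = 40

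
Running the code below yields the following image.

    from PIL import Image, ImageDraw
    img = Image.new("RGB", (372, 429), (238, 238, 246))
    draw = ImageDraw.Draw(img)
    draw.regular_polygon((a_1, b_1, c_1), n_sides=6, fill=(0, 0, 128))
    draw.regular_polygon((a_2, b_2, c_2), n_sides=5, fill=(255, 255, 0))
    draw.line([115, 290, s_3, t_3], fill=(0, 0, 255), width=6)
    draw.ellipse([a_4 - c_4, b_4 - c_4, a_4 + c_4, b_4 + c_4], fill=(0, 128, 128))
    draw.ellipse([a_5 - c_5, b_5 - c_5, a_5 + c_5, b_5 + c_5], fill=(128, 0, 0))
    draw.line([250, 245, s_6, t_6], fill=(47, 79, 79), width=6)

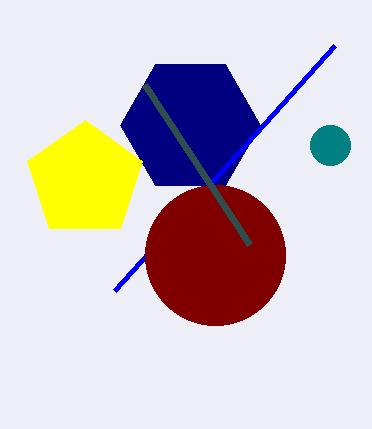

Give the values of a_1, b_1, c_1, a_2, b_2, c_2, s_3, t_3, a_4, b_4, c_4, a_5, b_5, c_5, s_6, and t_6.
a_1 = 190, b_1 = 125, c_1 = 70, a_2 = 85, b_2 = 180, c_2 = 60, s_3 = 335, t_3 = 45, a_4 = 330, b_4 = 145, c_4 = 20, a_5 = 215, b_5 = 255, c_5 = 70, s_6 = 145, t_6 = 85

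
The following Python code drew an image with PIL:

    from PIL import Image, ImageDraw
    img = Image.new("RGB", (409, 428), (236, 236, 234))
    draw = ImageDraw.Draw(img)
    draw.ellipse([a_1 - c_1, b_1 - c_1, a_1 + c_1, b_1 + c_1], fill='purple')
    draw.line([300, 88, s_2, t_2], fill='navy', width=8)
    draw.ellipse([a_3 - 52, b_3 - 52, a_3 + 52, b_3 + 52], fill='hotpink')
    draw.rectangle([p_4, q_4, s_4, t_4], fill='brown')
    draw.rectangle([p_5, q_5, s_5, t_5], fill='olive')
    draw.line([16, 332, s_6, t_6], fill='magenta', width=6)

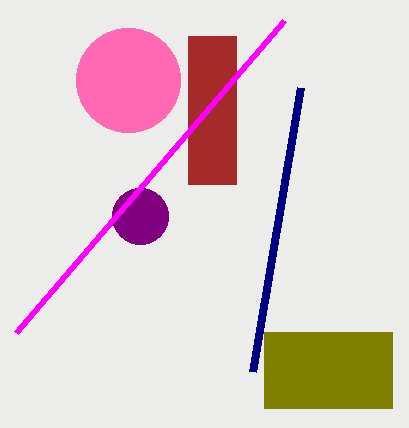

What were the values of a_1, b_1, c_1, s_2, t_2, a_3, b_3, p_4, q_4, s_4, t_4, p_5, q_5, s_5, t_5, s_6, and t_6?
a_1 = 140; b_1 = 216; c_1 = 28; s_2 = 252; t_2 = 372; a_3 = 128; b_3 = 80; p_4 = 188; q_4 = 36; s_4 = 236; t_4 = 184; p_5 = 264; q_5 = 332; s_5 = 392; t_5 = 408; s_6 = 284; t_6 = 20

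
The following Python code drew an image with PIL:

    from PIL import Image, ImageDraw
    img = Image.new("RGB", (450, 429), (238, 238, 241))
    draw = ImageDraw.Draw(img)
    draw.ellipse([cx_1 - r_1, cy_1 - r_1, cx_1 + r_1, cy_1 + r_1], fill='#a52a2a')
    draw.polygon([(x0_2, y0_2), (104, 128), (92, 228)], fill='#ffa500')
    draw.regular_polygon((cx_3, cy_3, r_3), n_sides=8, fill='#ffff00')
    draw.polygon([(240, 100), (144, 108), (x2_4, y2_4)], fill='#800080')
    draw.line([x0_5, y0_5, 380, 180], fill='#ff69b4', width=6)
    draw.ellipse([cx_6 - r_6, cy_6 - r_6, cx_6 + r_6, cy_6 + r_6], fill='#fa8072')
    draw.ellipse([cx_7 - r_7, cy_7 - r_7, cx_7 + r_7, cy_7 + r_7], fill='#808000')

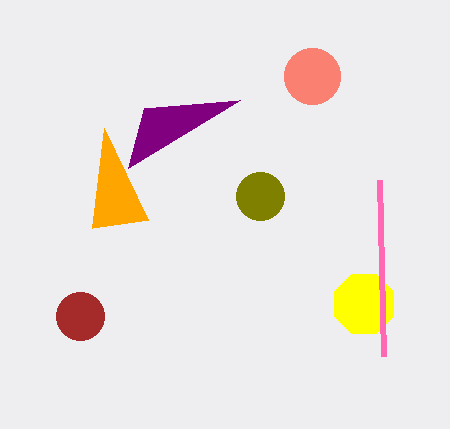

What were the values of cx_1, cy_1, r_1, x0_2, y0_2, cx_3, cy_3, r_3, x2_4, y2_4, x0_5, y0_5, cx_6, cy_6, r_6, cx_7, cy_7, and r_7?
cx_1 = 80, cy_1 = 316, r_1 = 24, x0_2 = 148, y0_2 = 220, cx_3 = 364, cy_3 = 304, r_3 = 32, x2_4 = 128, y2_4 = 168, x0_5 = 384, y0_5 = 356, cx_6 = 312, cy_6 = 76, r_6 = 28, cx_7 = 260, cy_7 = 196, r_7 = 24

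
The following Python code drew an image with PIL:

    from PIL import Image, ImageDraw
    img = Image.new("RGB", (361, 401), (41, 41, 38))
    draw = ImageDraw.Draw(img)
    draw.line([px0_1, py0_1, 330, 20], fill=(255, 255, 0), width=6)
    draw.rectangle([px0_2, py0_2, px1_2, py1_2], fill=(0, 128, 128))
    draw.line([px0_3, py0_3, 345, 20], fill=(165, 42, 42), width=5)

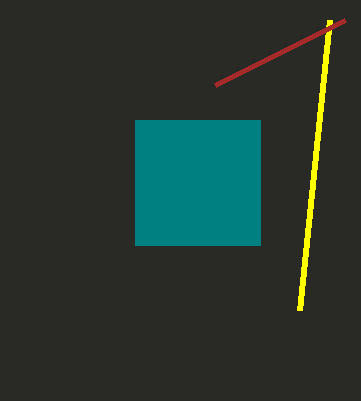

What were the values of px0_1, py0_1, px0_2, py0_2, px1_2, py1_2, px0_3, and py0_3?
px0_1 = 300, py0_1 = 310, px0_2 = 135, py0_2 = 120, px1_2 = 260, py1_2 = 245, px0_3 = 215, py0_3 = 85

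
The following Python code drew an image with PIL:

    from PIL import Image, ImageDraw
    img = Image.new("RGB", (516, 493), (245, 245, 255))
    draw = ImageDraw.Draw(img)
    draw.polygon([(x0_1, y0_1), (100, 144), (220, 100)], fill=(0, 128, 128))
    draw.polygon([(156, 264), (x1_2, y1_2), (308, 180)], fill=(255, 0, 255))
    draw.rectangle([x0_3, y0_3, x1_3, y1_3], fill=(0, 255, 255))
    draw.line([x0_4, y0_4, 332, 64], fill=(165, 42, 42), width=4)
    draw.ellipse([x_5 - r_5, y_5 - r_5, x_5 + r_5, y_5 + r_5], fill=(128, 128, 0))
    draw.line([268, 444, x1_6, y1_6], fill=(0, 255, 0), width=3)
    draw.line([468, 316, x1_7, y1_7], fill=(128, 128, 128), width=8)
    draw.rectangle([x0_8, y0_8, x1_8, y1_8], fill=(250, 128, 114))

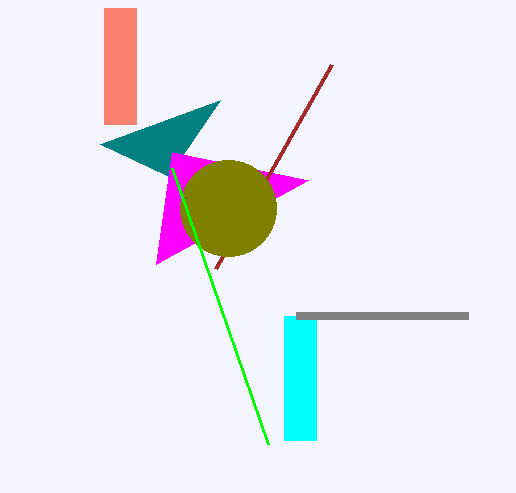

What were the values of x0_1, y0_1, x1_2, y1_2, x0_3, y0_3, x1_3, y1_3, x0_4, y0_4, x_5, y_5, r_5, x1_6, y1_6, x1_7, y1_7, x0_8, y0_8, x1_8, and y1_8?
x0_1 = 168; y0_1 = 176; x1_2 = 172; y1_2 = 152; x0_3 = 284; y0_3 = 316; x1_3 = 316; y1_3 = 440; x0_4 = 216; y0_4 = 268; x_5 = 228; y_5 = 208; r_5 = 48; x1_6 = 172; y1_6 = 168; x1_7 = 296; y1_7 = 316; x0_8 = 104; y0_8 = 8; x1_8 = 136; y1_8 = 124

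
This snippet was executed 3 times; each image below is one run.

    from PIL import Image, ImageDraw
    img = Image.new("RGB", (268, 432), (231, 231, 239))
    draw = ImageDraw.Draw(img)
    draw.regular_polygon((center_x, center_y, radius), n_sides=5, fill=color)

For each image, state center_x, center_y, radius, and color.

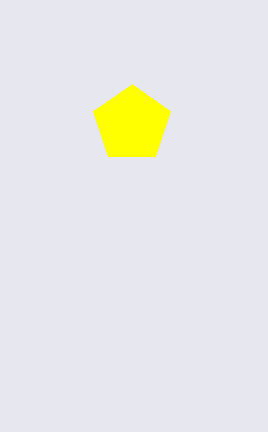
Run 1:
center_x = 132, center_y = 124, radius = 40, color = 'yellow'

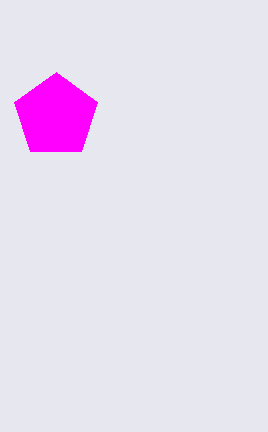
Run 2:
center_x = 56
center_y = 116
radius = 44
color = 'magenta'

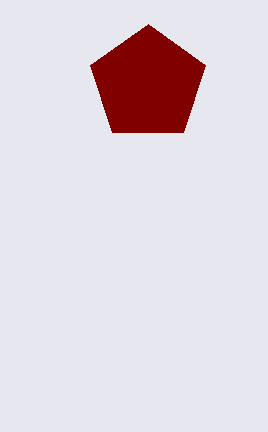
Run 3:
center_x = 148, center_y = 84, radius = 60, color = 'maroon'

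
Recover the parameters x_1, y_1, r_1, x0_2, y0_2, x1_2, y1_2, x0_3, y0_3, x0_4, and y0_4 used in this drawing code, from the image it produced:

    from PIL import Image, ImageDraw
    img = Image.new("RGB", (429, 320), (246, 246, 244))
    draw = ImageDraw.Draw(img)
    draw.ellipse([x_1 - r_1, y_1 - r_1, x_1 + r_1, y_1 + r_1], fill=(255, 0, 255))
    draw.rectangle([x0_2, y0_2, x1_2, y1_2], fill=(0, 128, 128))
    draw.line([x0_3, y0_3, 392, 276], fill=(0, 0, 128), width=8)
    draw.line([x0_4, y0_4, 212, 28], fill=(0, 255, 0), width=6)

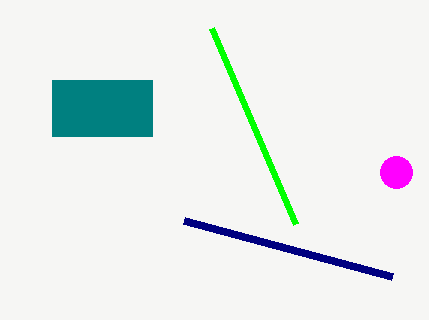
x_1 = 396; y_1 = 172; r_1 = 16; x0_2 = 52; y0_2 = 80; x1_2 = 152; y1_2 = 136; x0_3 = 184; y0_3 = 220; x0_4 = 296; y0_4 = 224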